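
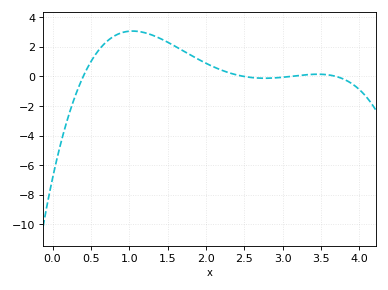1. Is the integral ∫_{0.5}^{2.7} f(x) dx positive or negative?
positive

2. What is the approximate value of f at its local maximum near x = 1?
3.07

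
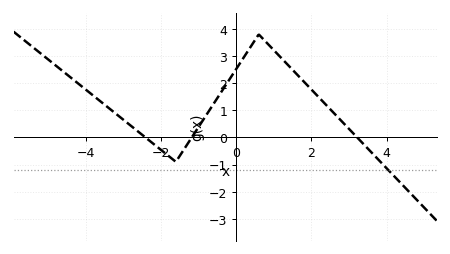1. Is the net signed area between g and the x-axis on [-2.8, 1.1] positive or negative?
positive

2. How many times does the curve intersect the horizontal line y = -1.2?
1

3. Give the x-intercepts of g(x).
-2.4, -1.2, 3.2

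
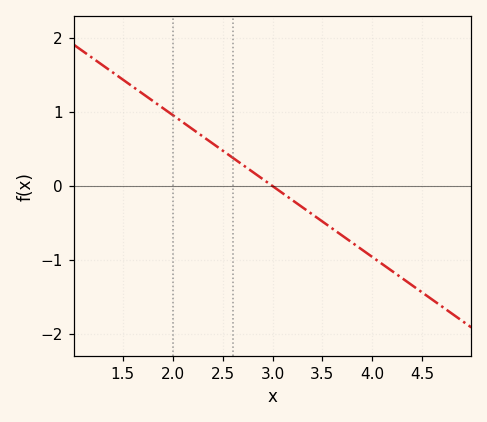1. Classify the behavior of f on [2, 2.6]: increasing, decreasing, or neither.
decreasing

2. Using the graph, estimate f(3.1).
-0.096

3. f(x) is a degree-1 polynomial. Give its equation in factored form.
y = -0.96(x - 3)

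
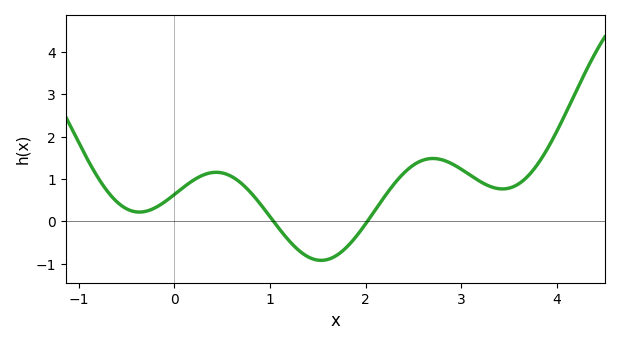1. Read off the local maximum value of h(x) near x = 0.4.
1.16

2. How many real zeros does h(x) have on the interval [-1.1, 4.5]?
2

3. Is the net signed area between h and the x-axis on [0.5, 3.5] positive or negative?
positive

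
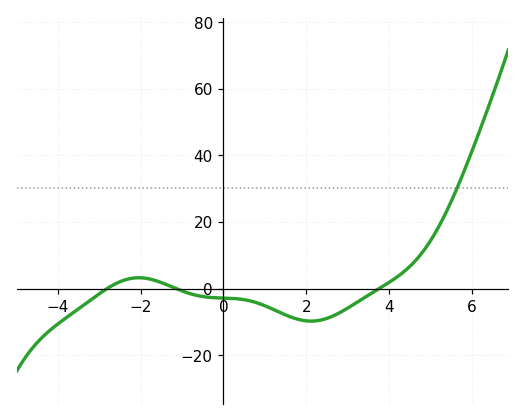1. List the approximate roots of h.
-2.8, -1.2, 3.8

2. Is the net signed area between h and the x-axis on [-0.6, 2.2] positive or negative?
negative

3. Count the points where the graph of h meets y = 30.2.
1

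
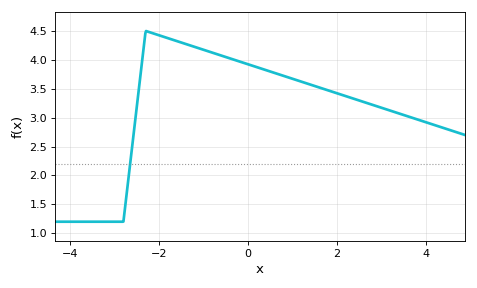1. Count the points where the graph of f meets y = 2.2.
1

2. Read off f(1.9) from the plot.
3.45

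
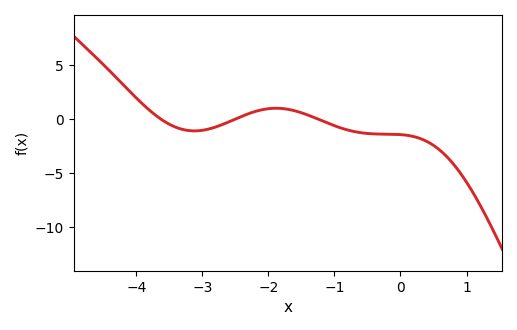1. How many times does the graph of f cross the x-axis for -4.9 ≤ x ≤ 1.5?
3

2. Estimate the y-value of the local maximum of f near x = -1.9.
1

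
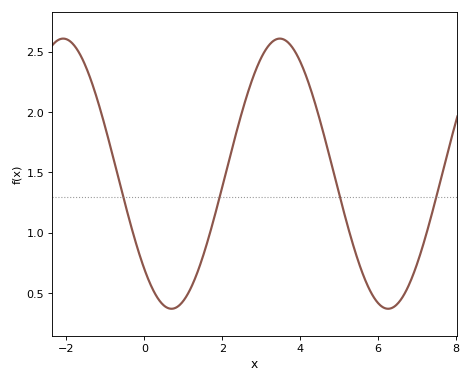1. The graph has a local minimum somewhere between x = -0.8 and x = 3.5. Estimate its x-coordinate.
0.8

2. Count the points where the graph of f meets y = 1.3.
4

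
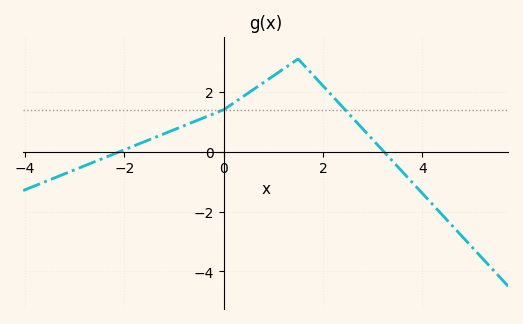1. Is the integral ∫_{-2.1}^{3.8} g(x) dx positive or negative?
positive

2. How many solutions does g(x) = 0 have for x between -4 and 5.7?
2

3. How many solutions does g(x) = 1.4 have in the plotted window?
2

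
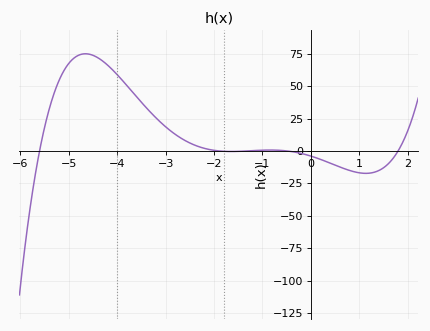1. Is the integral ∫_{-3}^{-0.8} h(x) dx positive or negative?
positive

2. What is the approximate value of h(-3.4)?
35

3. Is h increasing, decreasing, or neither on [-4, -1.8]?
decreasing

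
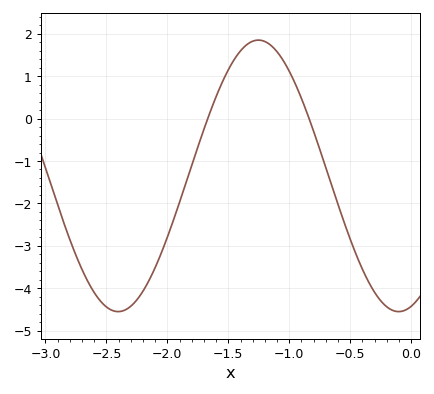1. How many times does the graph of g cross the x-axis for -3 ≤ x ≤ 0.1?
2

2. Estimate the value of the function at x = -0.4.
-3.5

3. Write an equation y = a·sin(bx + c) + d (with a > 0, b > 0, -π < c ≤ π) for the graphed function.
y = 3.2sin(2.7x - 1.3) - 1.35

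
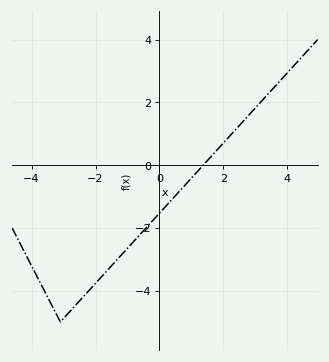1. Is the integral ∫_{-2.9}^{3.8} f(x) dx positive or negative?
negative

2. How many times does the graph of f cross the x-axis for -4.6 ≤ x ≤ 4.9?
1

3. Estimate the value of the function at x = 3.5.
2.38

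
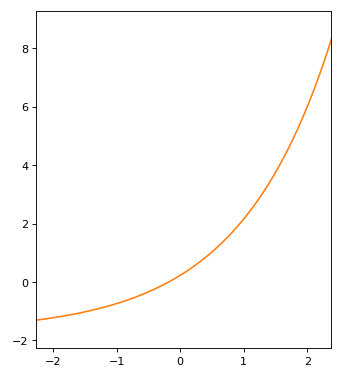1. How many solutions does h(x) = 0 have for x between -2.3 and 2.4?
1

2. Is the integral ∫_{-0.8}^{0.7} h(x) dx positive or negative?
positive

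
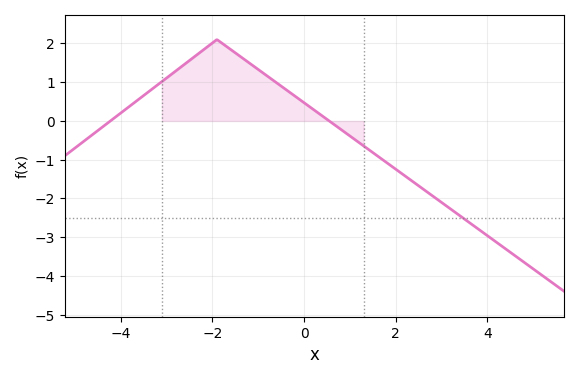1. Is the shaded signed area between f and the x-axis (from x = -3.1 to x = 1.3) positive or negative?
positive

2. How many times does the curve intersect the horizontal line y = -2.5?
1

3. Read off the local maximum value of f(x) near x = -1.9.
2.1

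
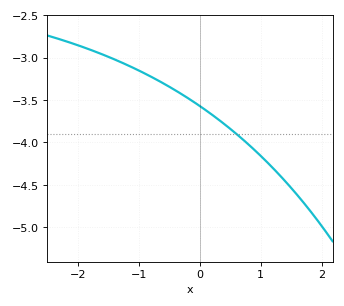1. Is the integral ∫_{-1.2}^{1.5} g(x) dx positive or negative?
negative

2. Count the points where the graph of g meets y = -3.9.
1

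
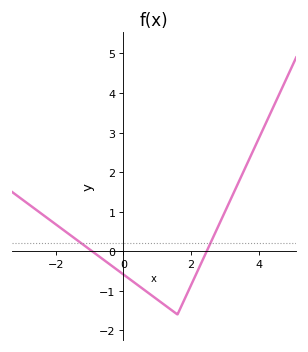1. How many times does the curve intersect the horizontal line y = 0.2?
2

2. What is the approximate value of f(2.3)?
-0.305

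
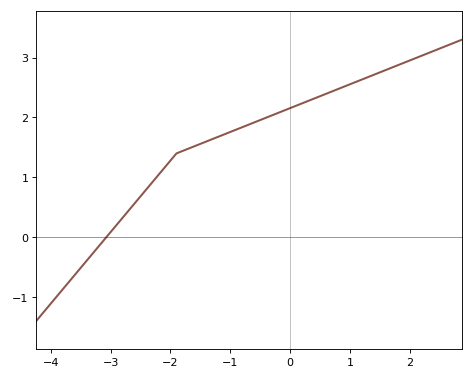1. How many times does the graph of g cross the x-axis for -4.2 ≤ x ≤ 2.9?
1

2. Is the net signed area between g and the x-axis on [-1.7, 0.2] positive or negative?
positive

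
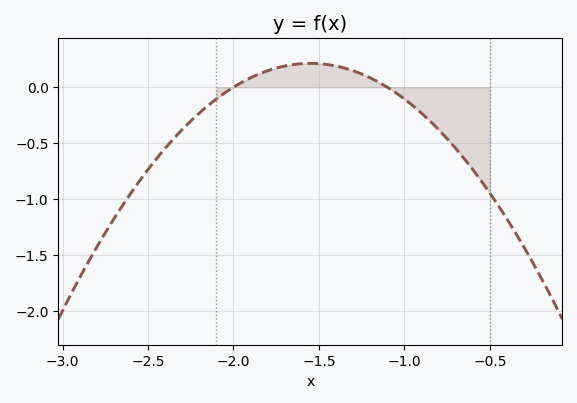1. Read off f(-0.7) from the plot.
-0.55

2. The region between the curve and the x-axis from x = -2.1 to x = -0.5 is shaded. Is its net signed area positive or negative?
negative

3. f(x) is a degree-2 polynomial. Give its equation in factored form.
y = -1.05(x + 2)(x + 1.1)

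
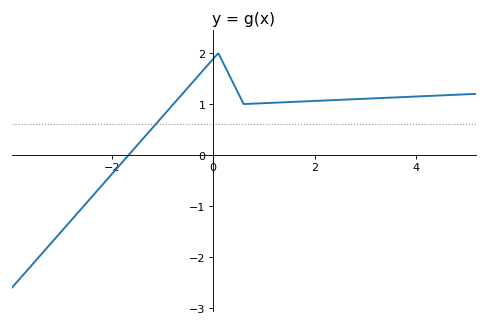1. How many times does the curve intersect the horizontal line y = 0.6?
1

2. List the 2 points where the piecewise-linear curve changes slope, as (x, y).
(0.1, 2); (0.6, 1)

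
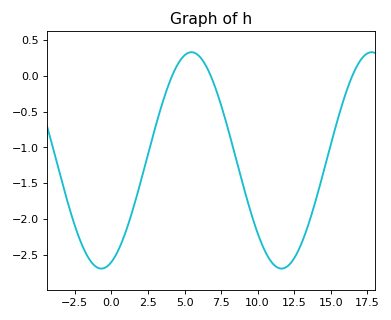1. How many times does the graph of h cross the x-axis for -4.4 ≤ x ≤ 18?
3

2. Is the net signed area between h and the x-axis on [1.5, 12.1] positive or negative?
negative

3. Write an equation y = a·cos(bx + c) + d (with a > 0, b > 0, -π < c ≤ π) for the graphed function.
y = 1.51cos(0.51x - 2.8) - 1.18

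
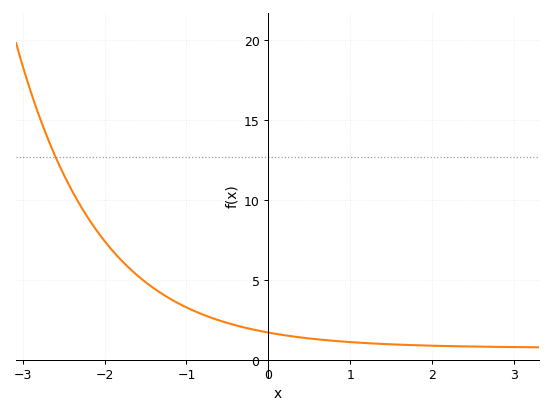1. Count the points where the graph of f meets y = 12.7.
1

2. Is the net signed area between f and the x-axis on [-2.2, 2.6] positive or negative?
positive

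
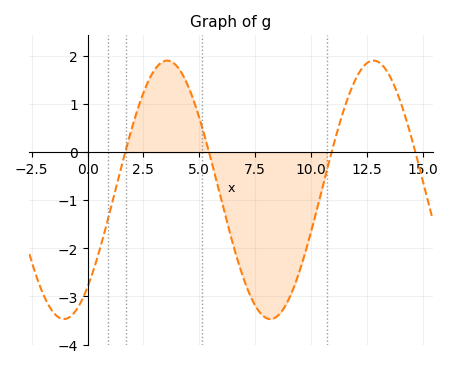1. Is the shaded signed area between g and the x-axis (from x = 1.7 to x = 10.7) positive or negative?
negative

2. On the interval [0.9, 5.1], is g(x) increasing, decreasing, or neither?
neither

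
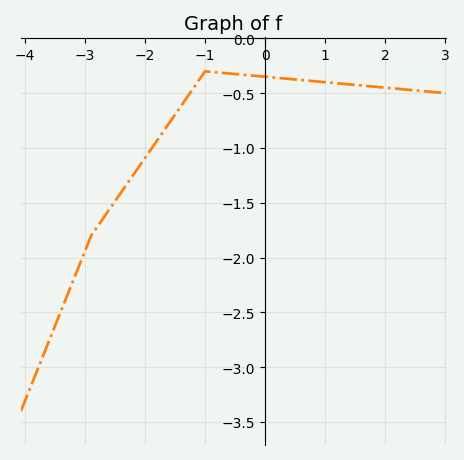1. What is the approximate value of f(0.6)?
-0.38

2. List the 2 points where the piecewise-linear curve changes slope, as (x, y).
(-2.9, -1.8); (-1, -0.3)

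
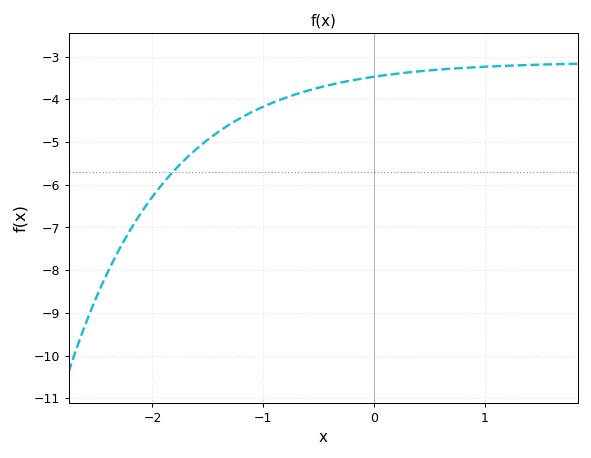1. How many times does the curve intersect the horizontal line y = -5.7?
1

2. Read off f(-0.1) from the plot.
-3.51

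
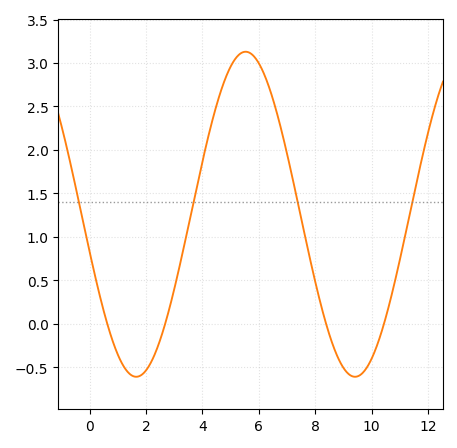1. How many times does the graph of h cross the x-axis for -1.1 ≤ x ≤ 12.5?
4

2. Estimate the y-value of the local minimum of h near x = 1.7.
-0.61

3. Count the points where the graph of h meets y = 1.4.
4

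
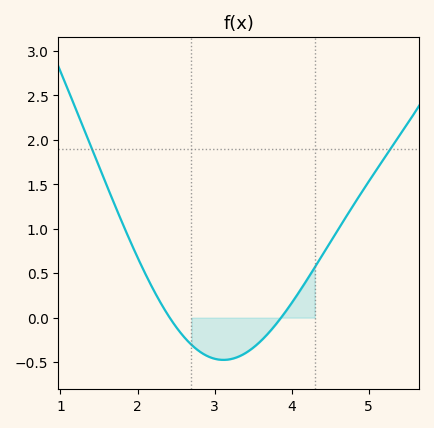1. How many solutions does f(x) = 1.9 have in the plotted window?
2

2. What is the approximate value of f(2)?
0.7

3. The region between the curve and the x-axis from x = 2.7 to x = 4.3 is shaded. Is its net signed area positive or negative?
negative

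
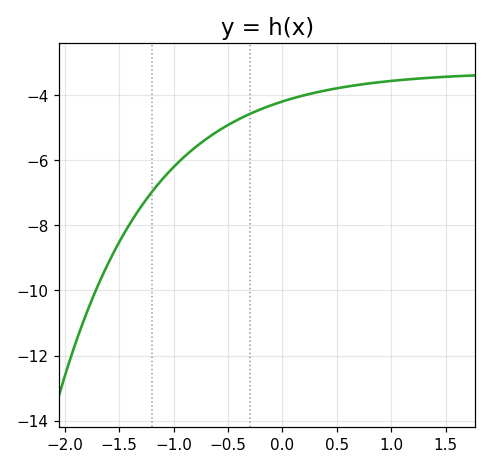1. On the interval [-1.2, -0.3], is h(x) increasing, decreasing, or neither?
increasing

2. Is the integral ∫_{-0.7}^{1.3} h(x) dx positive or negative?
negative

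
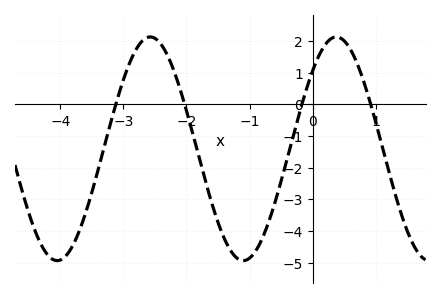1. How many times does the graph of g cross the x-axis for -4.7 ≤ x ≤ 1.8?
4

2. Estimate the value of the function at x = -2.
-0.2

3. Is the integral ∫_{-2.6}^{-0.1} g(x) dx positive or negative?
negative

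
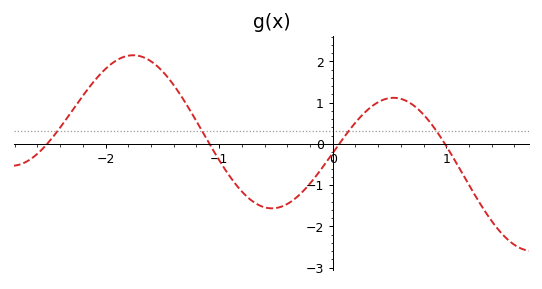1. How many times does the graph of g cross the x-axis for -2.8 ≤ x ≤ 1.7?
4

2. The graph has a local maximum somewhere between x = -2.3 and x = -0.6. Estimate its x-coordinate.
-1.76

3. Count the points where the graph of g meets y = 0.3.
4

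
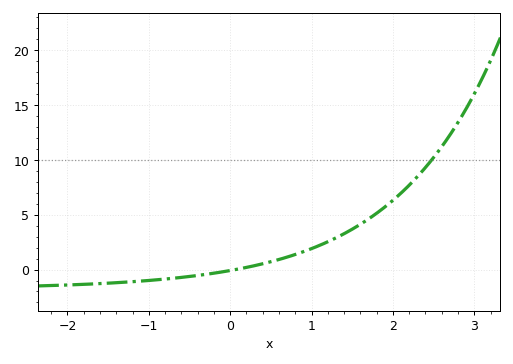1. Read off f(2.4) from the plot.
9.5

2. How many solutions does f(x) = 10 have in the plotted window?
1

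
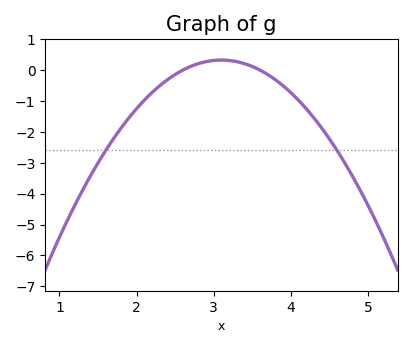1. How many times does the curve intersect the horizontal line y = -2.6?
2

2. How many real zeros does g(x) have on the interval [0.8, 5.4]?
2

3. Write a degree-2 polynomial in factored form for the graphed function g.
y = -1.3(x - 2.6)(x - 3.6)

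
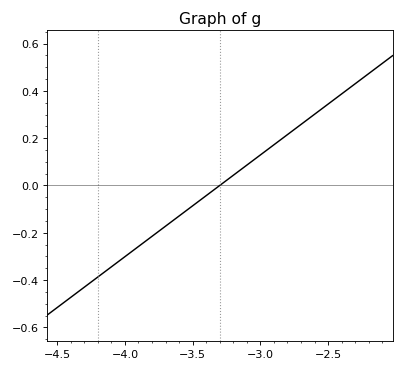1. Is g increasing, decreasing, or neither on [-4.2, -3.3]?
increasing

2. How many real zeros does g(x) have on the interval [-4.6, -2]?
1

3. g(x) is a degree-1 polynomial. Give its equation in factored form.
y = 0.43(x + 3.3)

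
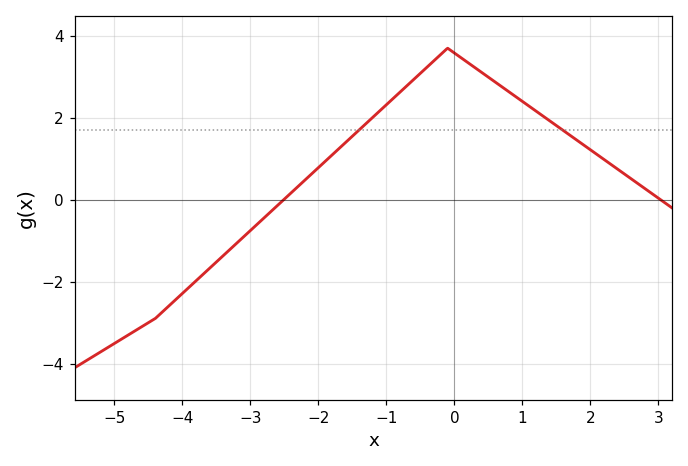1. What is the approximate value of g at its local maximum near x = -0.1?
3.6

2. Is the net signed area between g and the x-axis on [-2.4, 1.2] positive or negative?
positive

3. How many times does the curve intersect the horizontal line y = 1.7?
2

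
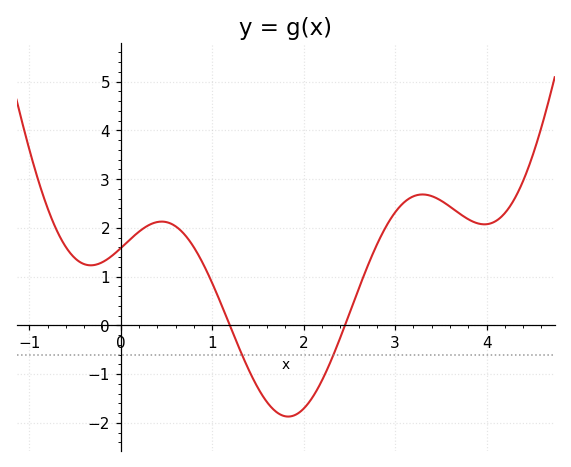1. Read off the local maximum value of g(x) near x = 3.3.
2.7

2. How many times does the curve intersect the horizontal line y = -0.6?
2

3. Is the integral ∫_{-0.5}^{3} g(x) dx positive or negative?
positive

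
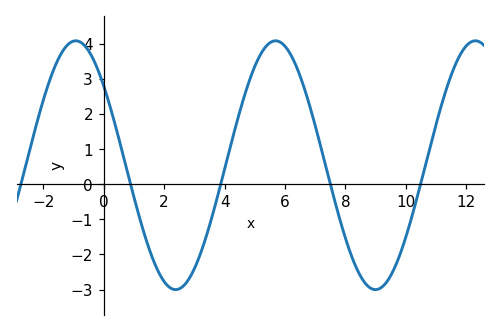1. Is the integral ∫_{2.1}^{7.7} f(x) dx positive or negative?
positive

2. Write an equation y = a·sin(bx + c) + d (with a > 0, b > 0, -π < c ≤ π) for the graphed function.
y = 3.54sin(0.95x + 2.45) + 0.54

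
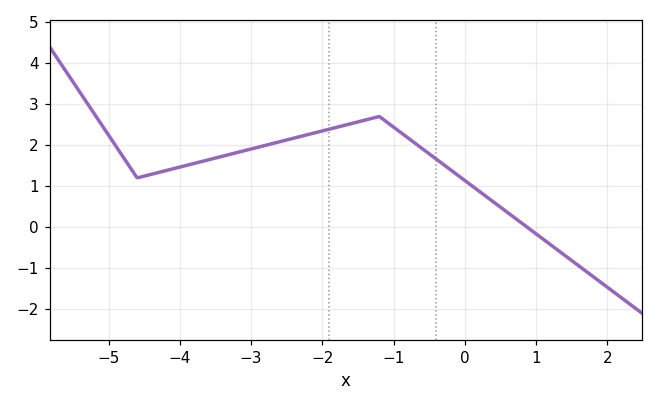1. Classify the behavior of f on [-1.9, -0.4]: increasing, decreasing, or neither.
neither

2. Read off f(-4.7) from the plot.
1.5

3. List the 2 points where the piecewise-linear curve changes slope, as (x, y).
(-4.6, 1.2); (-1.2, 2.7)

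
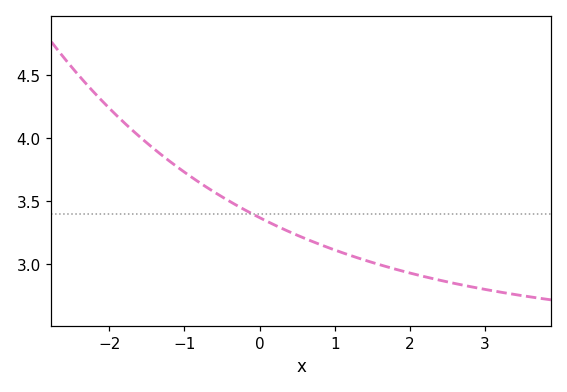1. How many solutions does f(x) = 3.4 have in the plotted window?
1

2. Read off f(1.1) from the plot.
3.1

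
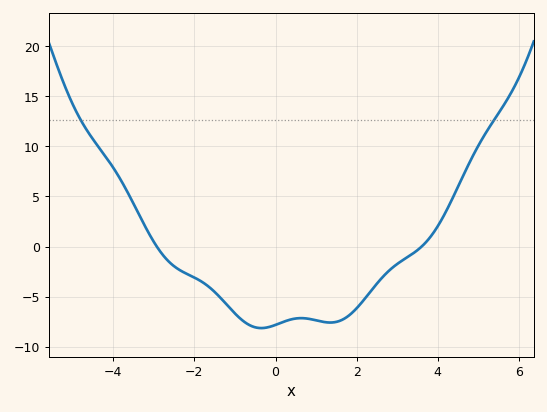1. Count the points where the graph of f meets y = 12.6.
2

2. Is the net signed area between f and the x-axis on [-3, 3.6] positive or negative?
negative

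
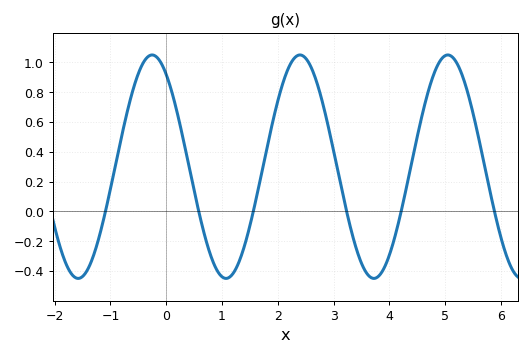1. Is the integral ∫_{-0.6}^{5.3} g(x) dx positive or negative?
positive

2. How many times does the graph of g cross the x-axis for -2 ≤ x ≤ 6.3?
6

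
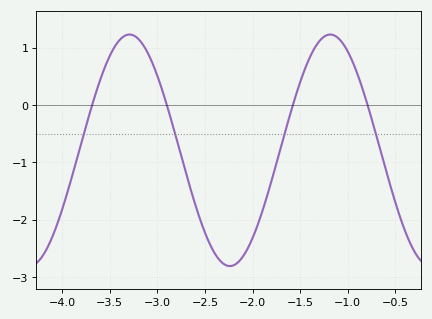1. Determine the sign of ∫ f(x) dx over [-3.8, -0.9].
negative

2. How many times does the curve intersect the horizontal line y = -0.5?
4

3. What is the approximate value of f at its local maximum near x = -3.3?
1.2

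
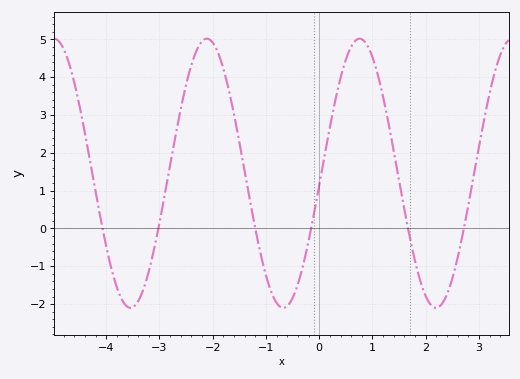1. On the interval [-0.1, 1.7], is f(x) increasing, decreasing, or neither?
neither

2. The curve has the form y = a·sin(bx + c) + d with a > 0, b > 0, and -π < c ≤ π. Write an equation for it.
y = 3.56sin(2.19x - 0.09) + 1.46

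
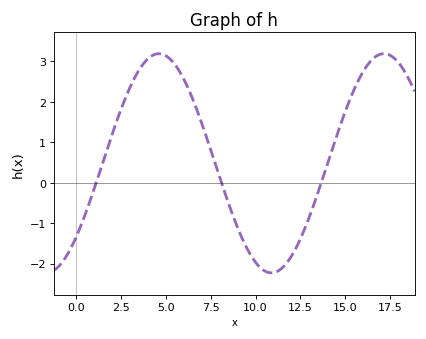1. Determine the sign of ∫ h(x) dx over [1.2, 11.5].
positive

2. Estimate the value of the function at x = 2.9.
2.27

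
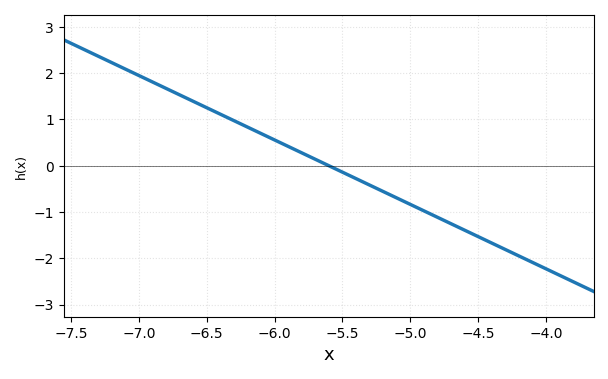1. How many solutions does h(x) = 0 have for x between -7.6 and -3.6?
1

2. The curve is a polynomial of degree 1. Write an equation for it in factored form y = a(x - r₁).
y = -1.39(x + 5.6)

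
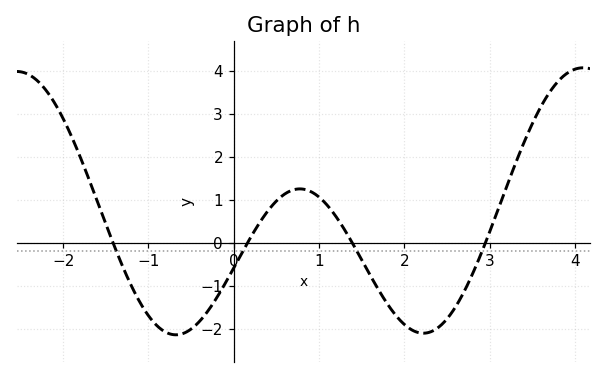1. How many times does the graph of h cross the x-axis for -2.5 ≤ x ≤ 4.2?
4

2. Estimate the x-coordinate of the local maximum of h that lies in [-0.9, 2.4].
0.8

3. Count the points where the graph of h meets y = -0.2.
4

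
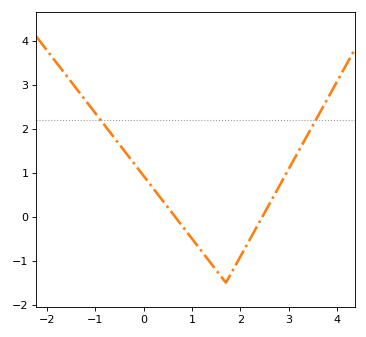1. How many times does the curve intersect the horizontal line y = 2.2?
2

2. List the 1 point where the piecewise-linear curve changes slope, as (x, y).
(1.7, -1.5)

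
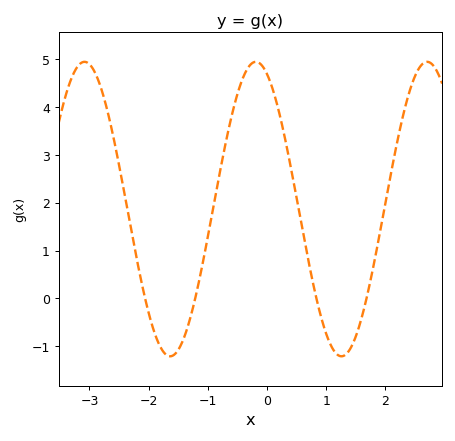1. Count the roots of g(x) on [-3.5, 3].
4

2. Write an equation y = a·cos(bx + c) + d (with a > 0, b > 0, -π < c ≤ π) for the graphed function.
y = 3.08cos(2.2x + 0.41) + 1.87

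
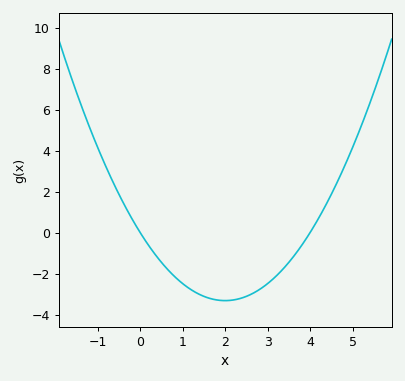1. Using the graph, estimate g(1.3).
-2.91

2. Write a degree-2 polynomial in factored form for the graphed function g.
y = 0.83(x - 0)(x - 4)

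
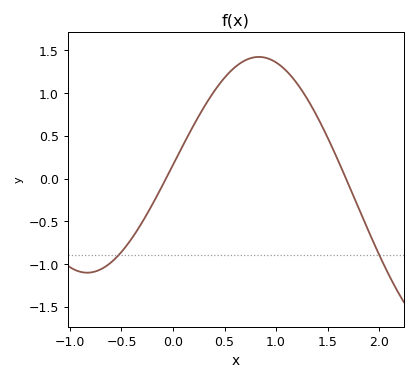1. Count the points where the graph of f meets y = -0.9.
2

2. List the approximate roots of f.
-0.05, 1.7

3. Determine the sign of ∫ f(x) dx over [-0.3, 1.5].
positive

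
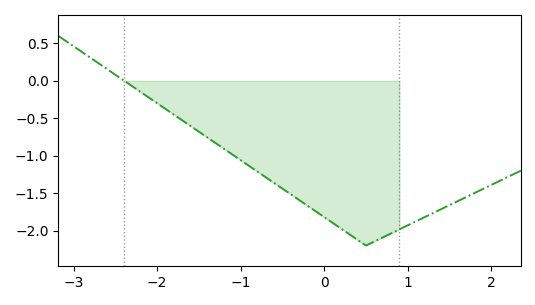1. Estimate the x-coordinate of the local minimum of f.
0.5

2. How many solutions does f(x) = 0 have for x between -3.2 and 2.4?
1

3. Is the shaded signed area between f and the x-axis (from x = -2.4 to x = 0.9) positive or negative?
negative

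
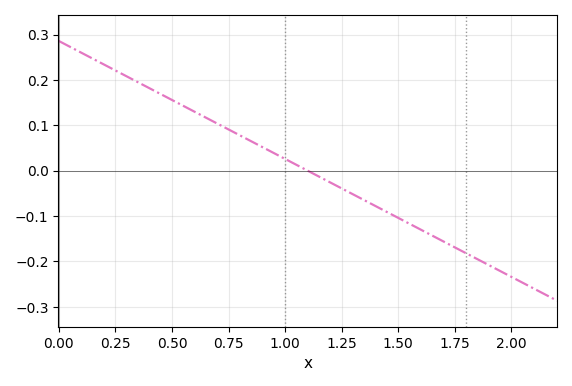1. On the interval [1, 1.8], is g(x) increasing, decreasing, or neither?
decreasing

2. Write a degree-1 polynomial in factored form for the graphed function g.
y = -0.26(x - 1.1)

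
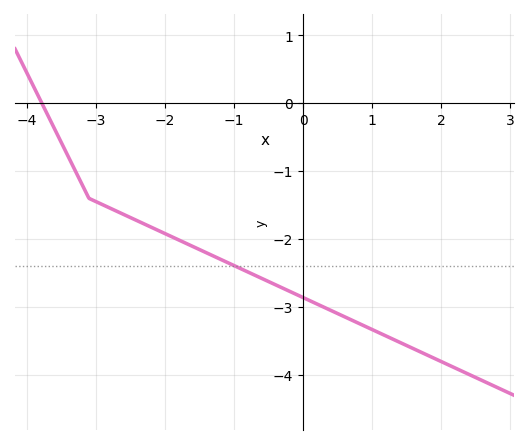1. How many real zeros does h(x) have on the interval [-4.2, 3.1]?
1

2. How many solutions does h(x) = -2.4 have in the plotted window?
1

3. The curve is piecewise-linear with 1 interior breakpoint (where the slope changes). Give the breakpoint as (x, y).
(-3.1, -1.4)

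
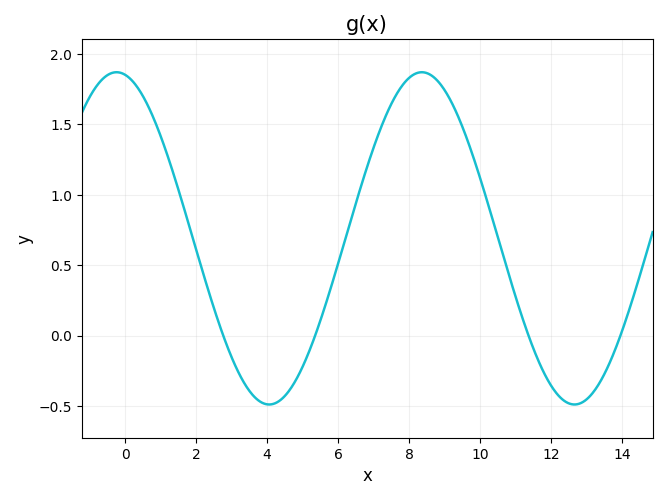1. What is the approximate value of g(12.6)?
-0.5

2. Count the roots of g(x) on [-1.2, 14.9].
4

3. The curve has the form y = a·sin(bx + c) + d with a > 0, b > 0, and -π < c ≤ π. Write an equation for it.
y = 1.18sin(0.73x + 1.8) + 0.69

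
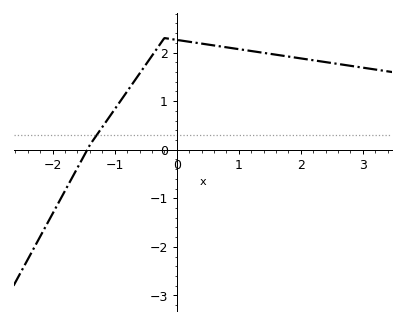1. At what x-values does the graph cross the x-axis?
-1.44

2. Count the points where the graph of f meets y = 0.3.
1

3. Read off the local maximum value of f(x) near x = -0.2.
2.3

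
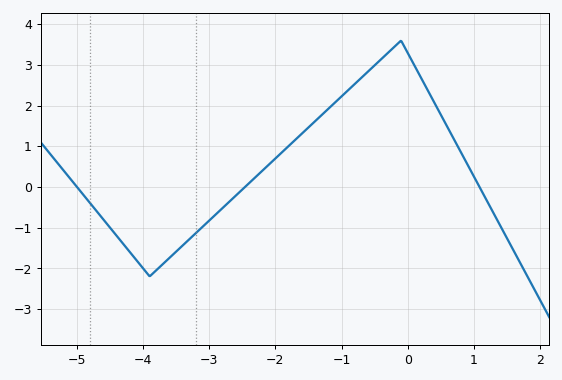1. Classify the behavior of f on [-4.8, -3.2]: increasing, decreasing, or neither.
neither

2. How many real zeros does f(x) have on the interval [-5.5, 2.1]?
3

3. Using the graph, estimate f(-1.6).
1.3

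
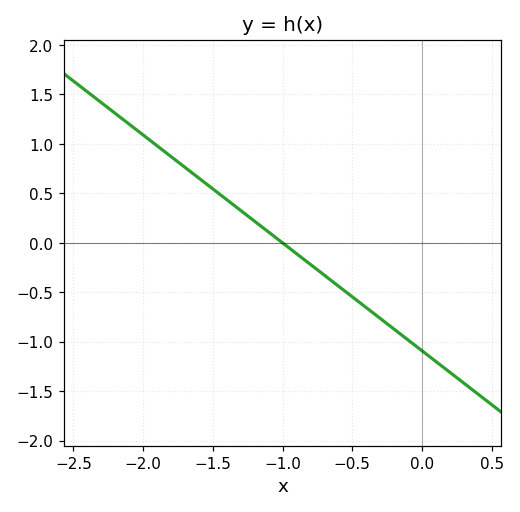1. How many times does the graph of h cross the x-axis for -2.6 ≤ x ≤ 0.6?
1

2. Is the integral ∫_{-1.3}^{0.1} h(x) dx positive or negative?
negative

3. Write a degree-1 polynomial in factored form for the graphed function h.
y = -1.09(x + 1)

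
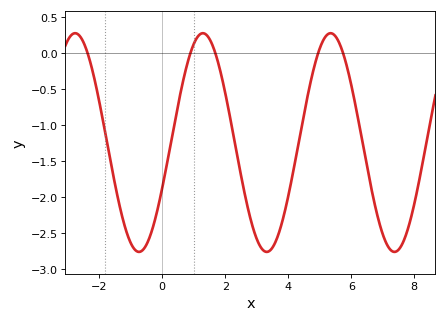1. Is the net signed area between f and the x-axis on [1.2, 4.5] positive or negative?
negative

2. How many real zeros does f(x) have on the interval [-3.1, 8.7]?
5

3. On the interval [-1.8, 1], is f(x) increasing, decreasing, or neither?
neither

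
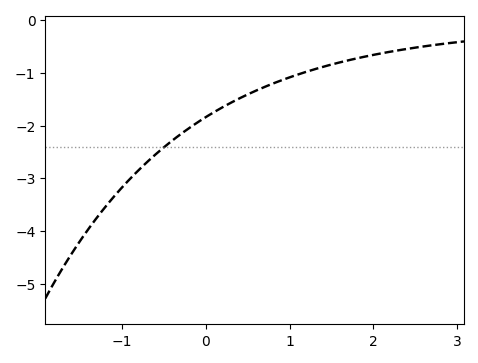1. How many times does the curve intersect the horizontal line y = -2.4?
1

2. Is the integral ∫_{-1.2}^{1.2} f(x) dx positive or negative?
negative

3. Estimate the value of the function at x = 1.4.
-0.889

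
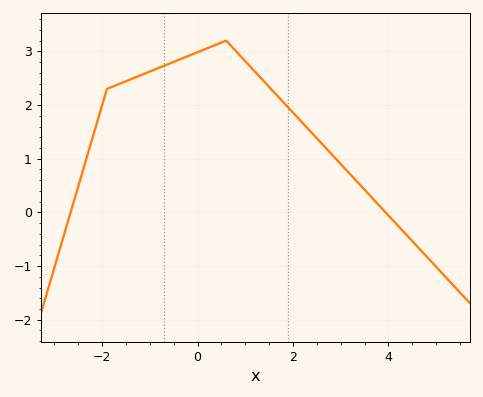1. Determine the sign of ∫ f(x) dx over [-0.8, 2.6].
positive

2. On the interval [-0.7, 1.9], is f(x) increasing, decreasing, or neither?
neither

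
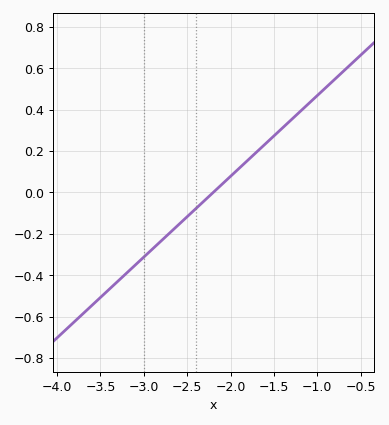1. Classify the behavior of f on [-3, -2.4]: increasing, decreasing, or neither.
increasing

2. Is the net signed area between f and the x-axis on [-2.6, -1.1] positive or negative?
positive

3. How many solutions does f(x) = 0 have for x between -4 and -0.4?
1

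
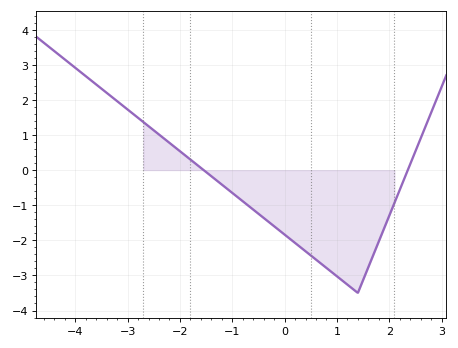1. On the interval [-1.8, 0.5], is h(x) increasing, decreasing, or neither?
decreasing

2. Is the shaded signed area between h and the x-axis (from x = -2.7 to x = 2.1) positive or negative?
negative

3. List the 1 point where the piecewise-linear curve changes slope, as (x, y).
(1.4, -3.5)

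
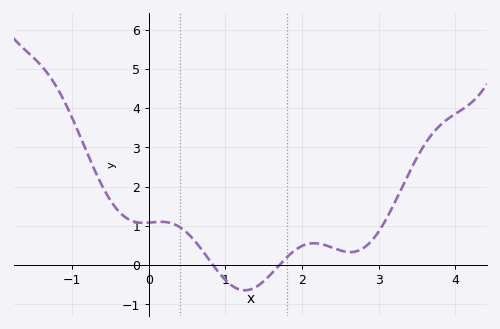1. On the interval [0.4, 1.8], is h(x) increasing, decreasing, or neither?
neither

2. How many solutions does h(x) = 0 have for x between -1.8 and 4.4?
2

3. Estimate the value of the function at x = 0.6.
0.6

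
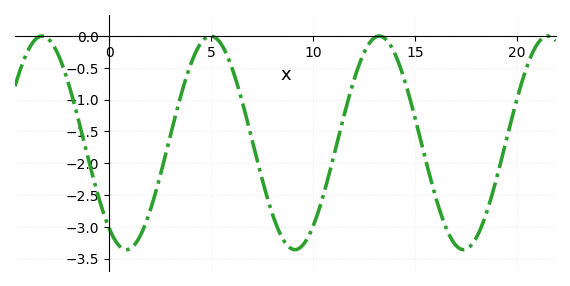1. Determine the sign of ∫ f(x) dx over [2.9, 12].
negative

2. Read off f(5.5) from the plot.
-0.131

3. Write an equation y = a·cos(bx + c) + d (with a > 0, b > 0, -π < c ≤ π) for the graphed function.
y = 1.68cos(0.76x + 2.5) - 1.68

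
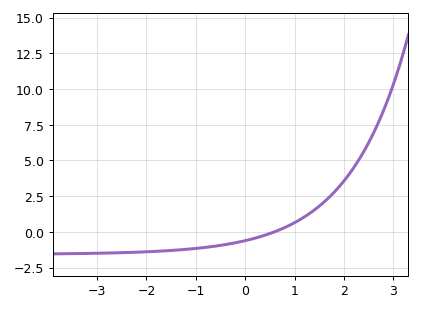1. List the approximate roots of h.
0.593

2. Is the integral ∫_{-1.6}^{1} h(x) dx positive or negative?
negative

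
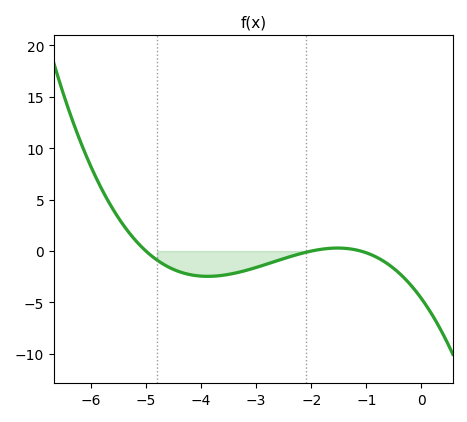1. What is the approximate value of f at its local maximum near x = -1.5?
0.295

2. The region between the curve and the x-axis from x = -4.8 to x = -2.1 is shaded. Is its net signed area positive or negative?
negative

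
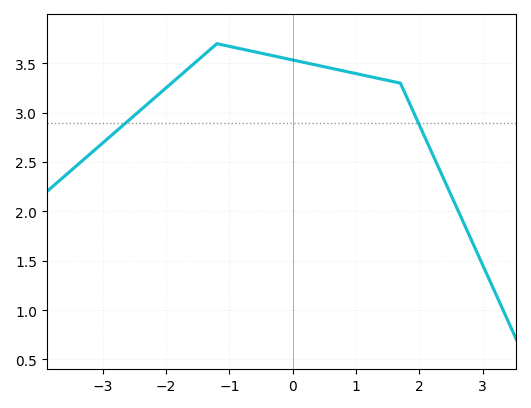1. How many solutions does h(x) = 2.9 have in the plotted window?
2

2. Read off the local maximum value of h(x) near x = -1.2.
3.7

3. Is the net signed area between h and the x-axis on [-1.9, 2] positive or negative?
positive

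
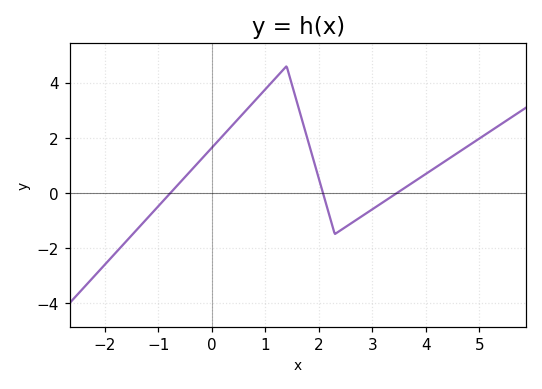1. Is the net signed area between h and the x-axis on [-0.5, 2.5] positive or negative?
positive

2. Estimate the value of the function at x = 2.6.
-1.2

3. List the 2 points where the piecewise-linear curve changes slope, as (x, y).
(1.4, 4.6); (2.3, -1.5)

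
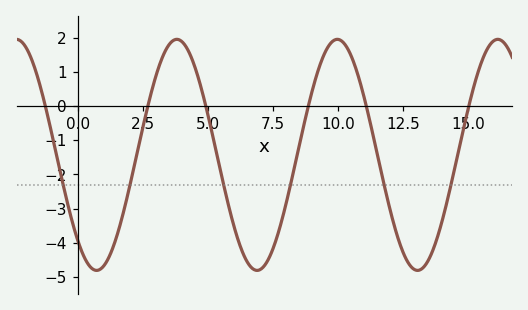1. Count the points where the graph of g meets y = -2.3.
6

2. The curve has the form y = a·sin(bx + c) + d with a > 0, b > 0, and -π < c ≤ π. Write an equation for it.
y = 3.38sin(1.02x - 2.31) - 1.43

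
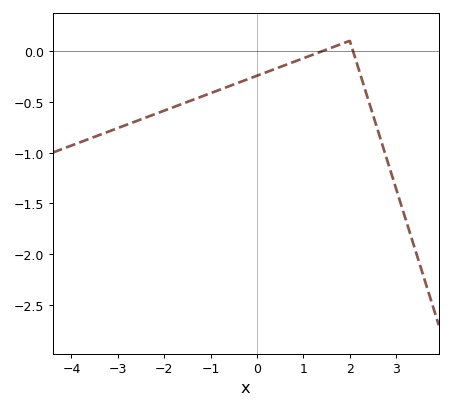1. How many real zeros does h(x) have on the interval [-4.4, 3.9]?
2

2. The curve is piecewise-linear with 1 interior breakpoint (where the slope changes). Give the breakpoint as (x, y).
(2, 0.1)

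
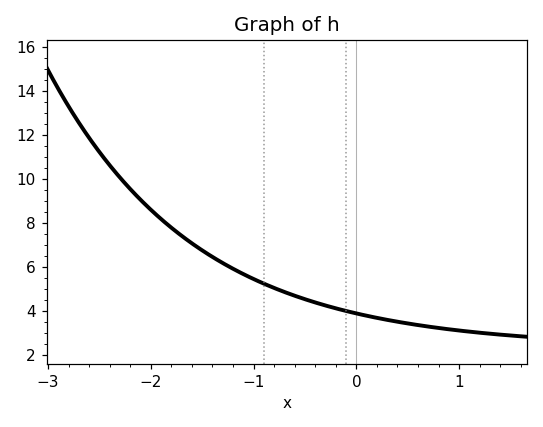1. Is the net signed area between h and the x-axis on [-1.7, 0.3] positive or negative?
positive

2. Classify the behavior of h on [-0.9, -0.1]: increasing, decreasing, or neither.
decreasing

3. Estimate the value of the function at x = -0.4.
4.4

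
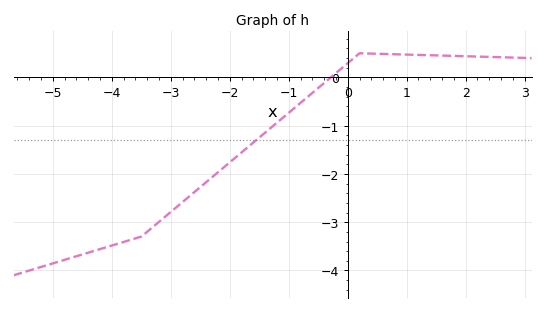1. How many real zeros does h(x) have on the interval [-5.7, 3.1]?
1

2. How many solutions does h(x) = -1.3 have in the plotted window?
1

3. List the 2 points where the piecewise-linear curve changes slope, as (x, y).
(-3.5, -3.3); (0.2, 0.5)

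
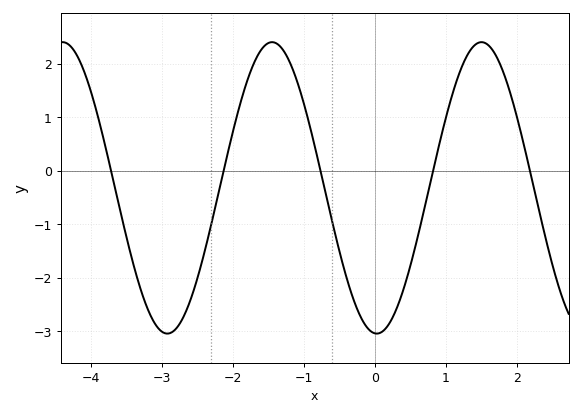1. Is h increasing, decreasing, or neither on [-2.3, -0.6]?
neither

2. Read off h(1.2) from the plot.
1.85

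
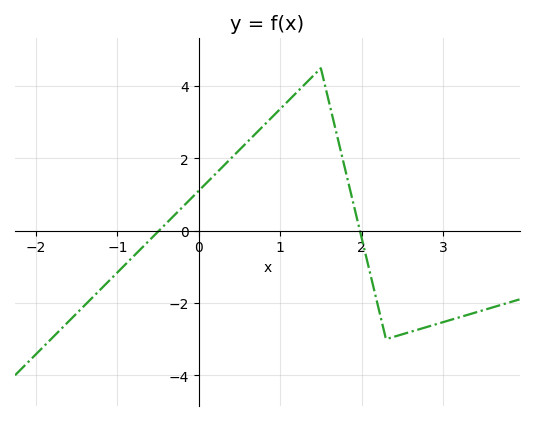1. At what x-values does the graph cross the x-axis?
-0.5, 2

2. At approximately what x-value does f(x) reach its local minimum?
2.3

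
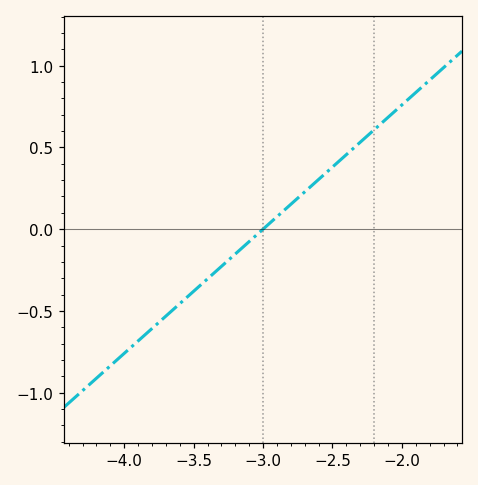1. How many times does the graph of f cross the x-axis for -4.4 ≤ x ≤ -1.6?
1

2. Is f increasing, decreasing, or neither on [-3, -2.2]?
increasing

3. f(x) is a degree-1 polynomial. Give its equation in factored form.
y = 0.76(x + 3)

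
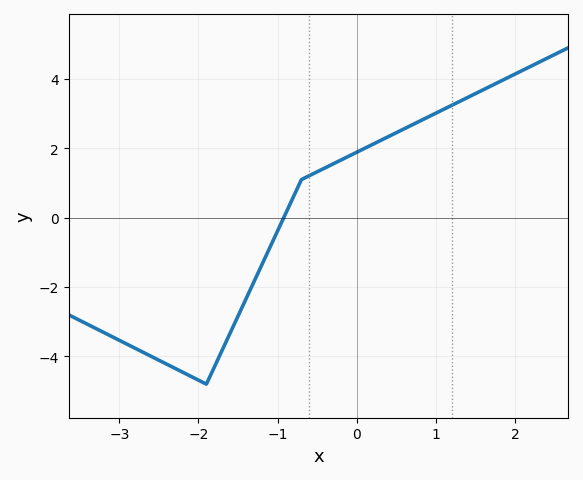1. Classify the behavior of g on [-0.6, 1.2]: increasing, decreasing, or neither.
increasing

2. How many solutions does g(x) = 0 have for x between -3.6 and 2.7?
1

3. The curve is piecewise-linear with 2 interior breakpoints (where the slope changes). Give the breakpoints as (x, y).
(-1.9, -4.8); (-0.7, 1.1)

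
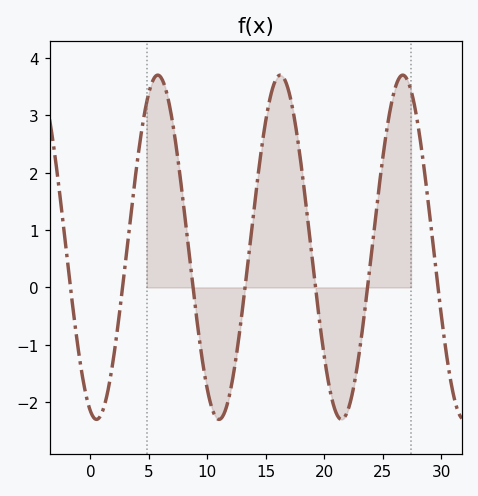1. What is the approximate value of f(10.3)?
-2.05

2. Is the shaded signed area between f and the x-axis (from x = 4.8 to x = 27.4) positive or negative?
positive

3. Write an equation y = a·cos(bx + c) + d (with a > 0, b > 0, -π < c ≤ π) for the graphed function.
y = 3cos(0.6x + 2.83) + 0.7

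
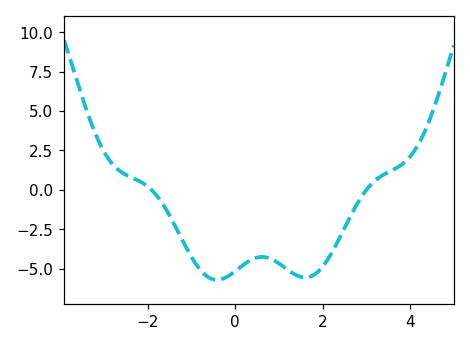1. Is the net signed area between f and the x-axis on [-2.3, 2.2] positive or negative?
negative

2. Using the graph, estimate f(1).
-4.66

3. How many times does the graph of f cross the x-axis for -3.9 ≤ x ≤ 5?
2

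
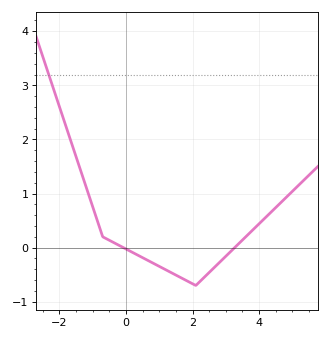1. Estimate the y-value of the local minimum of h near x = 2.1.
-0.699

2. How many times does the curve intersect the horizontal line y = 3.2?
1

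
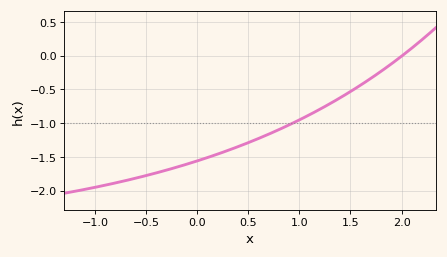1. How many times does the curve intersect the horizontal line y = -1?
1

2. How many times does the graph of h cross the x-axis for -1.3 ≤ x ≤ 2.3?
1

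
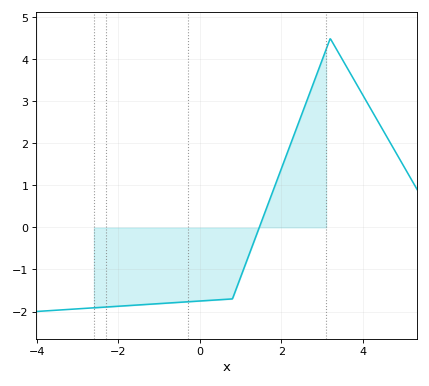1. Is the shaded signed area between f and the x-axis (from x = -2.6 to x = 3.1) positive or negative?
negative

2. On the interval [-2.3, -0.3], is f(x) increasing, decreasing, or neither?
increasing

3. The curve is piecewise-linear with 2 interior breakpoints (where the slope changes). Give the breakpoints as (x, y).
(0.8, -1.7); (3.2, 4.5)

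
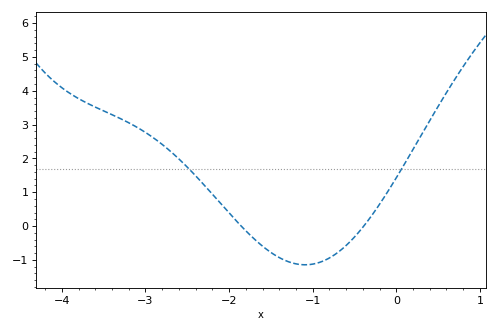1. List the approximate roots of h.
-1.9, -0.4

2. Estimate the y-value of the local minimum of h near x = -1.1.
-1.1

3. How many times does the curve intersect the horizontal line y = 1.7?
2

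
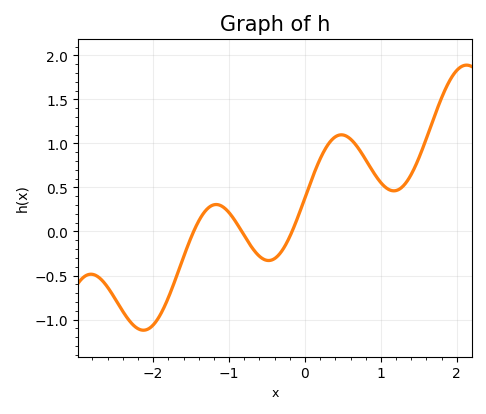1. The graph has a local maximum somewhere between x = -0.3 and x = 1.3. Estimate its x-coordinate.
0.5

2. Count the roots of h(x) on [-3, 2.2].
3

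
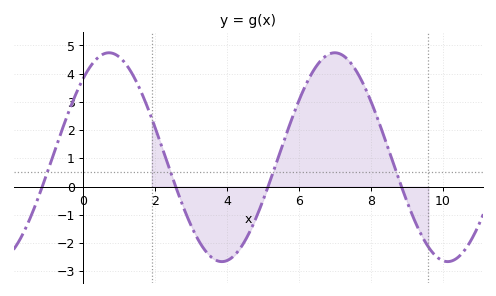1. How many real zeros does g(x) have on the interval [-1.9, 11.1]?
4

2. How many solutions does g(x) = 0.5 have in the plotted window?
4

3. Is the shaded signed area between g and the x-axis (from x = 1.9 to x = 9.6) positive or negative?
positive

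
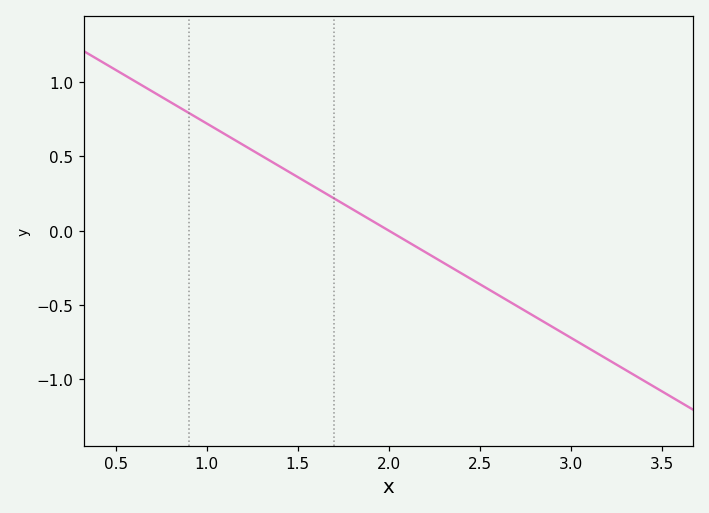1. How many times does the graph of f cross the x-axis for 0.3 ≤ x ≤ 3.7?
1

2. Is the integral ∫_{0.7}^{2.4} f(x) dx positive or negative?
positive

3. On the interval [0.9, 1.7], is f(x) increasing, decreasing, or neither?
decreasing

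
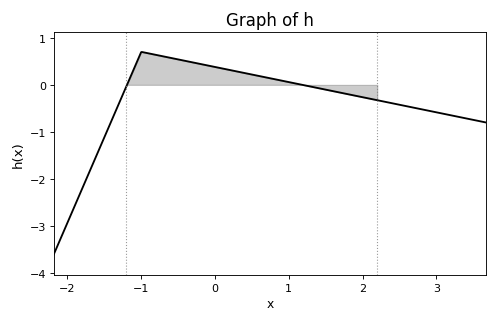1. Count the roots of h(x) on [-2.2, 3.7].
2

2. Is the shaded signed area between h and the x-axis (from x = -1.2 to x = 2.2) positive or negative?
positive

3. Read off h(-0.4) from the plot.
0.5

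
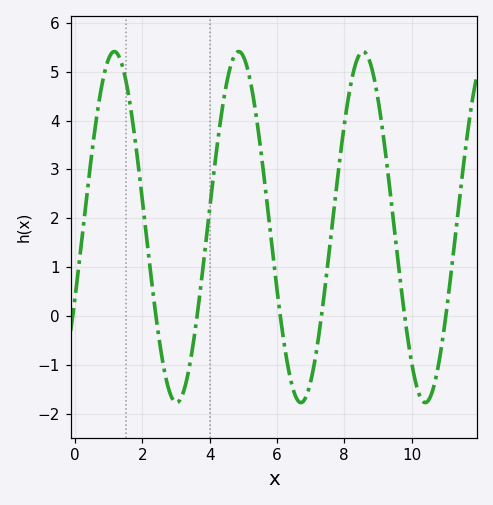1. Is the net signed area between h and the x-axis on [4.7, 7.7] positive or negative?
positive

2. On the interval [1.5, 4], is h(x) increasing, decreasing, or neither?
neither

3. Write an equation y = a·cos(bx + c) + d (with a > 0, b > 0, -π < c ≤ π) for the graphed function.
y = 3.59cos(1.7x - 1.98) + 1.82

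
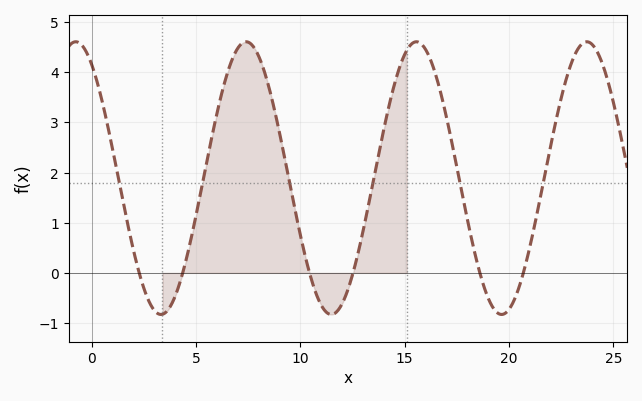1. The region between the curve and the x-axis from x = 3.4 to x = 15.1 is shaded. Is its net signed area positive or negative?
positive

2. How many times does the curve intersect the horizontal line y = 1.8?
6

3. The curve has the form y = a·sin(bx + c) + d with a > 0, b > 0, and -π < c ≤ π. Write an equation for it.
y = 2.72sin(0.77x + 2.15) + 1.89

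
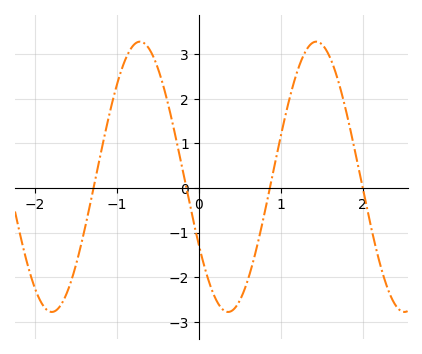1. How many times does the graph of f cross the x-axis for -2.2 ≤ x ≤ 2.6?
4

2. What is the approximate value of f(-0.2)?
0.444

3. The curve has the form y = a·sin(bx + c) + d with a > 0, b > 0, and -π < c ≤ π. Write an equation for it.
y = 3.03sin(2.92x - 2.62) + 0.25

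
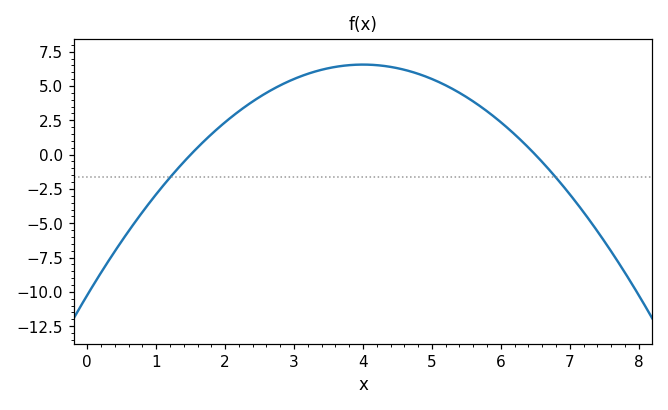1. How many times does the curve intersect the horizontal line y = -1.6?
2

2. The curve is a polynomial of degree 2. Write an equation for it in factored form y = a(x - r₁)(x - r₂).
y = -1.05(x - 1.5)(x - 6.5)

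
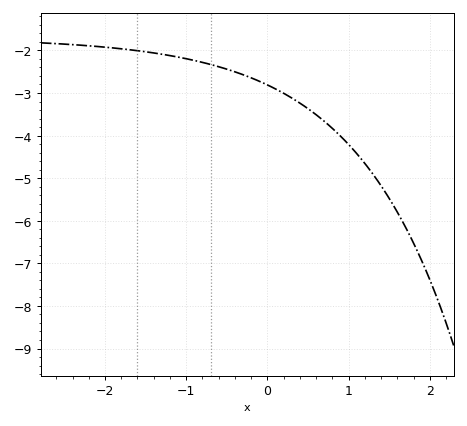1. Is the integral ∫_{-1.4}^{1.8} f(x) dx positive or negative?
negative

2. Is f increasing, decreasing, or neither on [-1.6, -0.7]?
decreasing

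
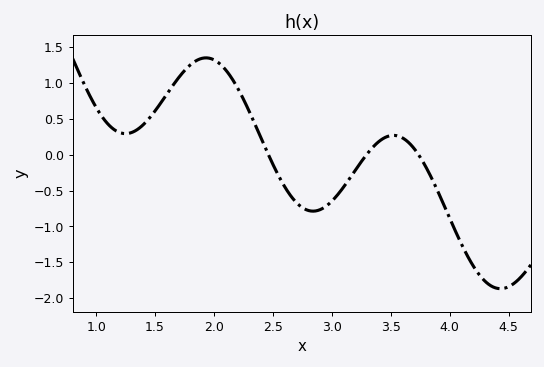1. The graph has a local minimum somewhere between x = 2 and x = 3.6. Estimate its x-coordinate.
2.8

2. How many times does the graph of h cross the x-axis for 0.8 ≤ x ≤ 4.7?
3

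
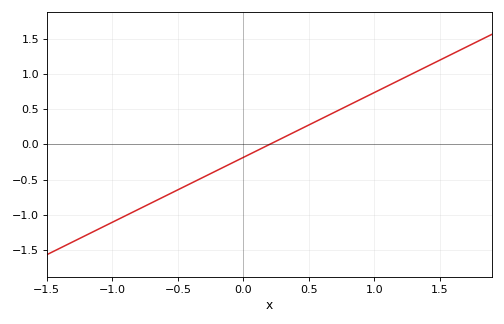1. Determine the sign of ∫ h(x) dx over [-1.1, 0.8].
negative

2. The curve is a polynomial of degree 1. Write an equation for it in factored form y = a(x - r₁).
y = 0.92(x - 0.2)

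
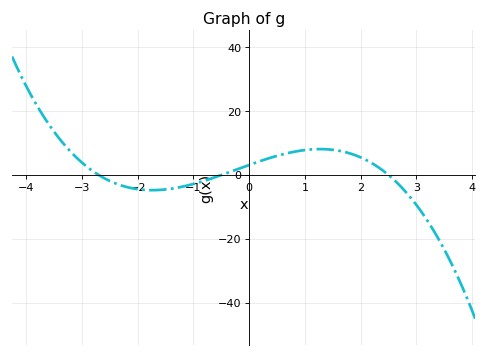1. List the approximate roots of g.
-2.8, -0.4, 2.6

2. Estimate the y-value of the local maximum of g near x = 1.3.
8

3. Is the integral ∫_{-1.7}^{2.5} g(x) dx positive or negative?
positive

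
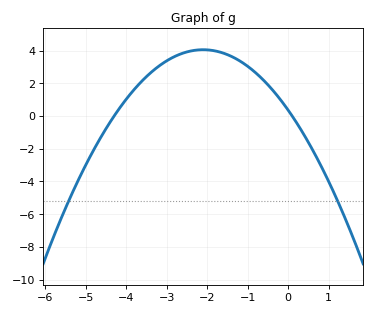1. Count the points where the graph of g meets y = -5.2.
2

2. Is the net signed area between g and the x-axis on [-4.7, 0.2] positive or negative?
positive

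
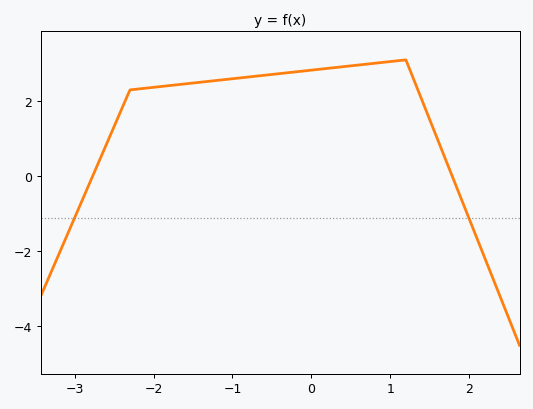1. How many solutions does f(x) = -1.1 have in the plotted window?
2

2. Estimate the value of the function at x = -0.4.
2.8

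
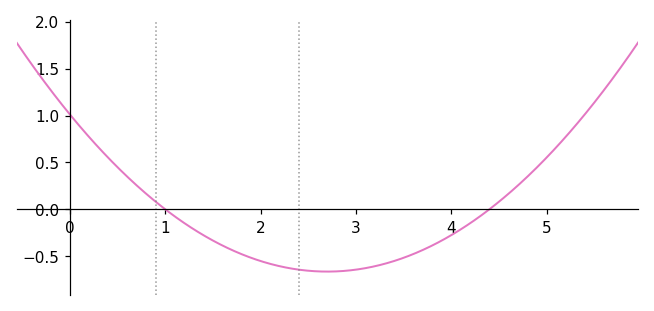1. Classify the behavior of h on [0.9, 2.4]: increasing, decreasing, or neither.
decreasing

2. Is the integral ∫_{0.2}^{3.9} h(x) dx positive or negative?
negative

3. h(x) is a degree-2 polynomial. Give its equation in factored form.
y = 0.23(x - 1)(x - 4.4)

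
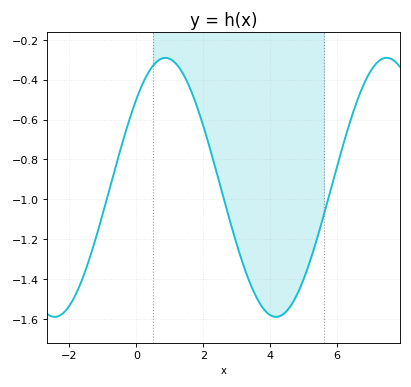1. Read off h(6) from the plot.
-0.832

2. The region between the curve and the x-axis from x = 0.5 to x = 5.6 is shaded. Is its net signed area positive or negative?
negative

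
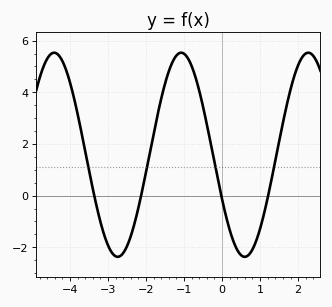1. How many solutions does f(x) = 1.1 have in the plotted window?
4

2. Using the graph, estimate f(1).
-1.2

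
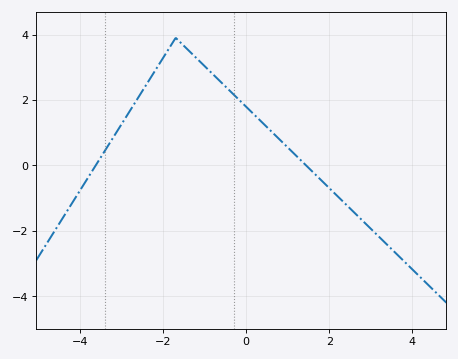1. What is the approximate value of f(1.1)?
0.424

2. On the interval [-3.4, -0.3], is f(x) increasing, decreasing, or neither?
neither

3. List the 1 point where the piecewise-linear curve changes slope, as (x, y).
(-1.7, 3.9)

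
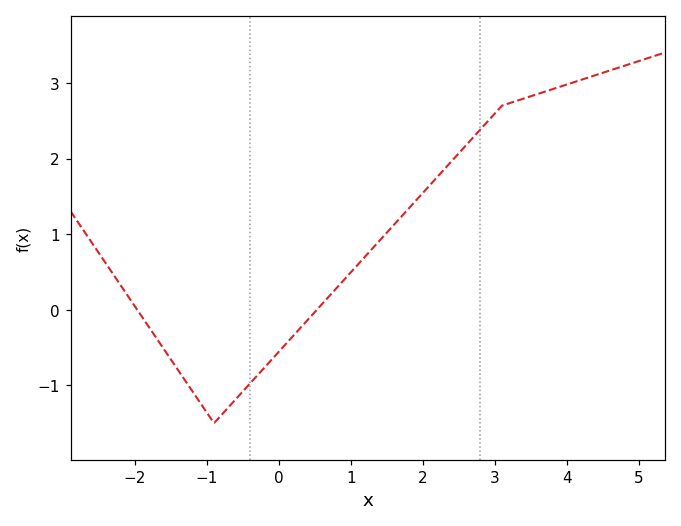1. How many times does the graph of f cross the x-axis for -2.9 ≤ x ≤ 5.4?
2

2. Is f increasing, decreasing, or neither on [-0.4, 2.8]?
increasing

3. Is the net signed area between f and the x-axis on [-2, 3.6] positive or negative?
positive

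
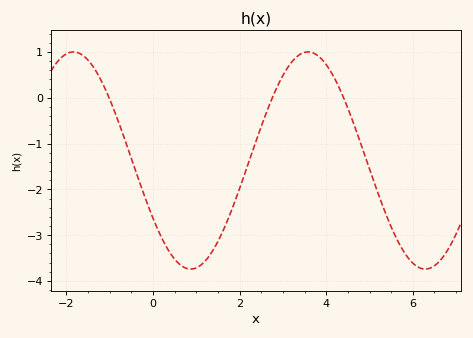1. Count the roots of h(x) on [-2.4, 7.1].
3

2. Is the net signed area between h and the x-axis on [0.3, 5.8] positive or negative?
negative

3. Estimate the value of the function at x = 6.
-3.6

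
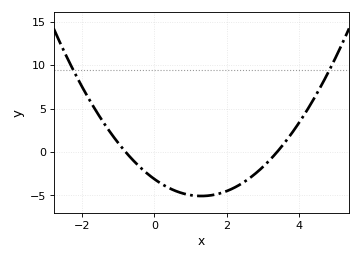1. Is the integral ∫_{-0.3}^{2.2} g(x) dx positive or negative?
negative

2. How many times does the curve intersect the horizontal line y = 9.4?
2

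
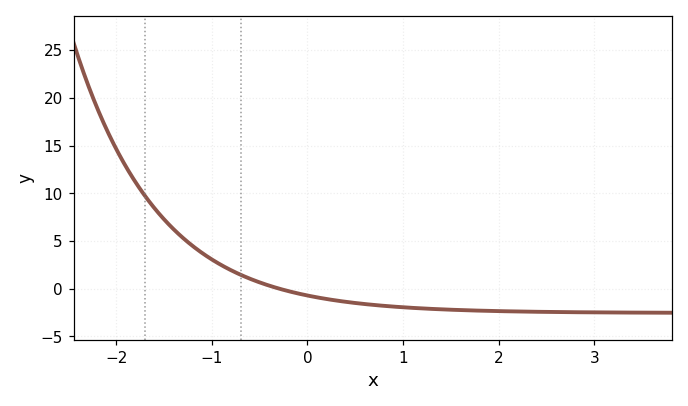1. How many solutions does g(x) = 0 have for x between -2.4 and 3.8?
1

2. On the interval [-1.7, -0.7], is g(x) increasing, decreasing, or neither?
decreasing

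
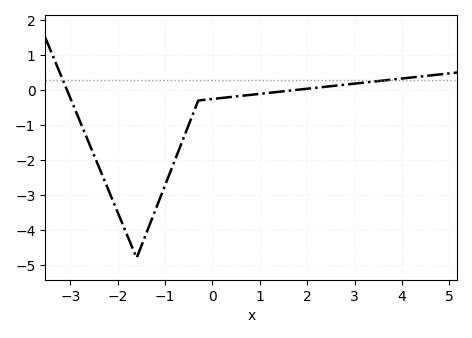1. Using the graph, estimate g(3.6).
0.3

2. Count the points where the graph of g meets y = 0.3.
2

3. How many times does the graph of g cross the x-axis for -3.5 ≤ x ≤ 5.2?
2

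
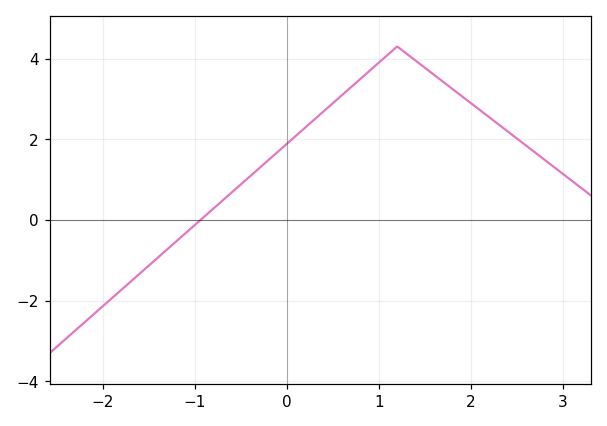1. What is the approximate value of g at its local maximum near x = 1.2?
4.3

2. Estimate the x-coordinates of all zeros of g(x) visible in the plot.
-0.938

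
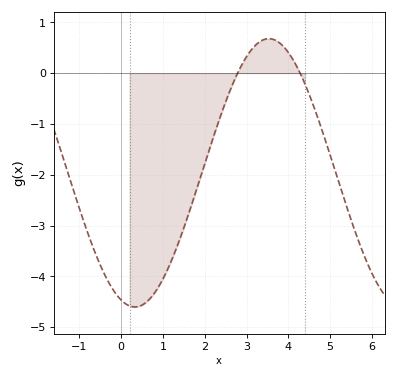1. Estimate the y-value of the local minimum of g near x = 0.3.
-4.6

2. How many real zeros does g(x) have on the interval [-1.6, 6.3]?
2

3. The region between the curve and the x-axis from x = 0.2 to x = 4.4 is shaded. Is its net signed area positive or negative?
negative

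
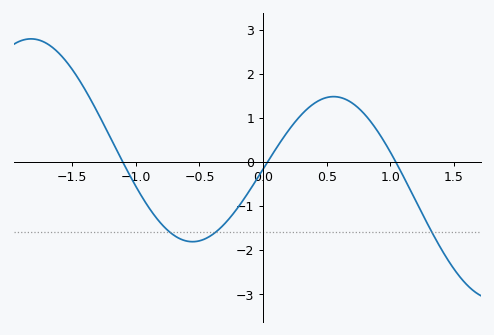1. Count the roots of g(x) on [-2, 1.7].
3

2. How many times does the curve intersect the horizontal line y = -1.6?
3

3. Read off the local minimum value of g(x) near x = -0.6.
-1.81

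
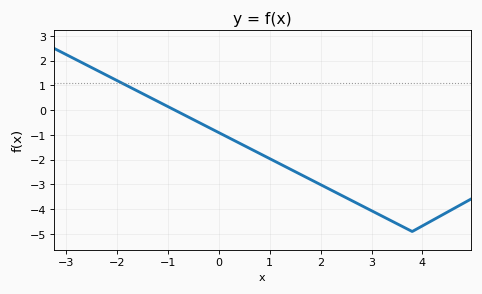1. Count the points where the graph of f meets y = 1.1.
1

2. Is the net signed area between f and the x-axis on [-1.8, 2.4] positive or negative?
negative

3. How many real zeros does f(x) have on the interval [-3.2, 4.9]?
1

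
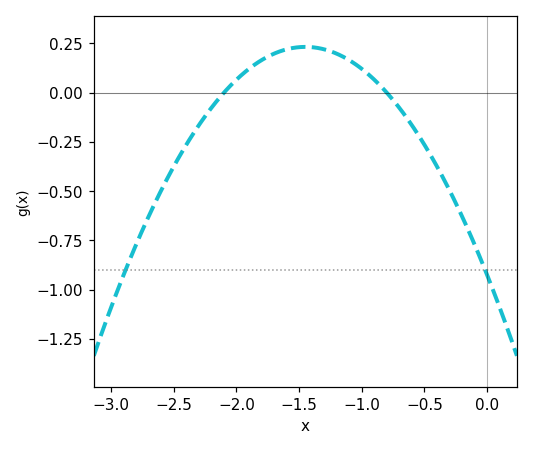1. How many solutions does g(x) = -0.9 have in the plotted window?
2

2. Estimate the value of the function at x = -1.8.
0.165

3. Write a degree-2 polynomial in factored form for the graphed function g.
y = -0.55(x + 2.1)(x + 0.8)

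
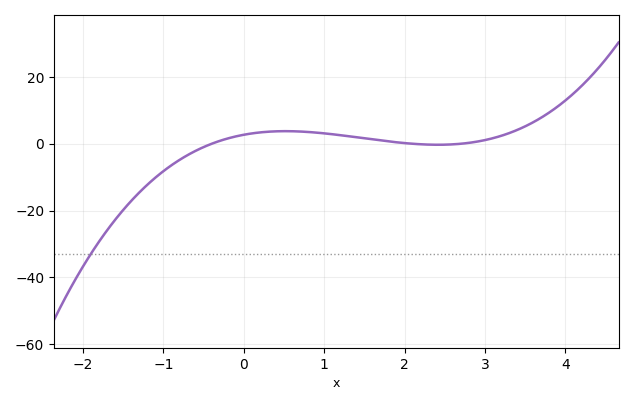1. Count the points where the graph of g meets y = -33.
1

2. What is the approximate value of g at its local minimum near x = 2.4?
-0.301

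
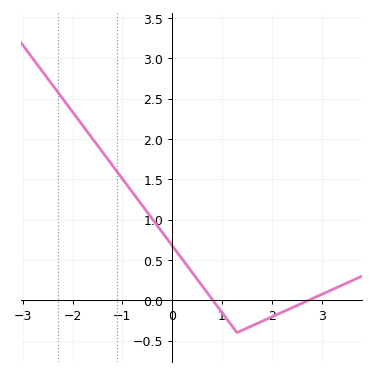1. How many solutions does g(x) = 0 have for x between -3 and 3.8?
2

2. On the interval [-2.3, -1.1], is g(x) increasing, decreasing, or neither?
decreasing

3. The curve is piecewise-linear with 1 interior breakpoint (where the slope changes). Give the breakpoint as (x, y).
(1.3, -0.4)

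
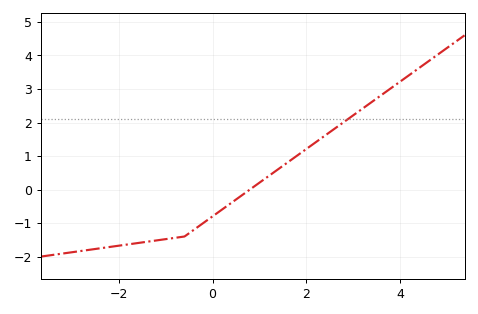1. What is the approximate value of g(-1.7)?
-1.6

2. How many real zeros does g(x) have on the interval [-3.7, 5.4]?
1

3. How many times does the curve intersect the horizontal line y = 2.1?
1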